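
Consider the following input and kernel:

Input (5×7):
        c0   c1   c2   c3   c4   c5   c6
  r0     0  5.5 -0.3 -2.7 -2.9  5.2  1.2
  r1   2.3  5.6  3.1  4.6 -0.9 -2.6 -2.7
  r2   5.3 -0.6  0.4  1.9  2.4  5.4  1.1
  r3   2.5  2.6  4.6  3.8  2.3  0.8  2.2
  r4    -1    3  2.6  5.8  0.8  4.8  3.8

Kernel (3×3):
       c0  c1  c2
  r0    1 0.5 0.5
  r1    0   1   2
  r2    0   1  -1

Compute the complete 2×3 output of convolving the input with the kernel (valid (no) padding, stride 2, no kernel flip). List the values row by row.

Output[0,0]: The receptive field on the input at this output position is [0 5.5 -0.3 / 2.3 5.6 3.1 / 5.3 -0.6 0.4]. Elementwise product with the kernel and sum: 0·1 + 5.5·0.5 + -0.3·0.5 + 5.6·1 + 3.1·2 + -0.6·1 + 0.4·-1.

13.4 -0.8 -3.4
17.4 15.95 11.85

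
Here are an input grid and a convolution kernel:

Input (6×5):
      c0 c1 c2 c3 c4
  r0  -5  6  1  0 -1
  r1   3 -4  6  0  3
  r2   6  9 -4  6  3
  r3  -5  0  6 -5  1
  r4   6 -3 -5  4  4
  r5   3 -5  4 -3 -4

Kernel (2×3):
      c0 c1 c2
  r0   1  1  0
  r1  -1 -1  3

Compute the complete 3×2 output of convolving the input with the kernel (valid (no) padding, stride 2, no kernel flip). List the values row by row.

20 4
38 4
17 -14

Output[0,0]: The receptive field on the input at this output position is [-5 6 1 / 3 -4 6]. Elementwise product with the kernel and sum: -5·1 + 6·1 + 3·-1 + -4·-1 + 6·3.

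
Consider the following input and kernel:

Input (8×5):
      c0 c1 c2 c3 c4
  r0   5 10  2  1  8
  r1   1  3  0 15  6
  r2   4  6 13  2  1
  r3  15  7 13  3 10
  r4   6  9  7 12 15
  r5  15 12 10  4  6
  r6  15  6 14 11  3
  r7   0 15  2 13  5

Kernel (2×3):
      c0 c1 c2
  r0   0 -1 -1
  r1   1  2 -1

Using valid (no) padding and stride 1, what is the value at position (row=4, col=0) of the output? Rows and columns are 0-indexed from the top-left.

13

The receptive field on the input at this output position is [6 9 7 / 15 12 10]. Elementwise product with the kernel and sum: 9·-1 + 7·-1 + 15·1 + 12·2 + 10·-1.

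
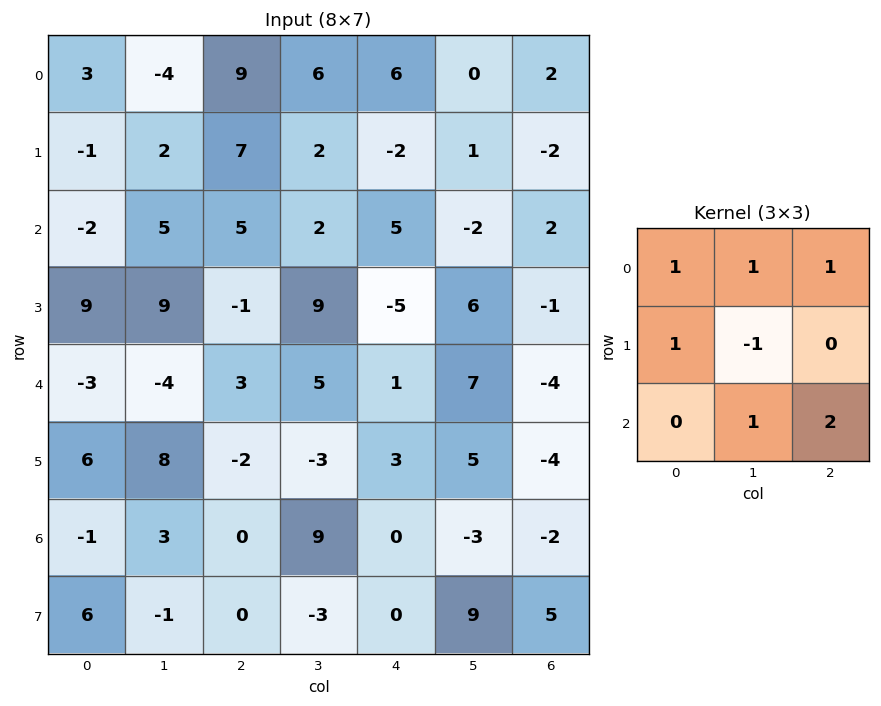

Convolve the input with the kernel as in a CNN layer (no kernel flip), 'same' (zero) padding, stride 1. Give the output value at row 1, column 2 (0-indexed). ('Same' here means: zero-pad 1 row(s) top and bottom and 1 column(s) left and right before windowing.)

The receptive field on the zero-padded input at this output position is [-4 9 6 / 2 7 2 / 5 5 2]. Elementwise product with the kernel and sum: -4·1 + 9·1 + 6·1 + 2·1 + 7·-1 + 5·1 + 2·2.

15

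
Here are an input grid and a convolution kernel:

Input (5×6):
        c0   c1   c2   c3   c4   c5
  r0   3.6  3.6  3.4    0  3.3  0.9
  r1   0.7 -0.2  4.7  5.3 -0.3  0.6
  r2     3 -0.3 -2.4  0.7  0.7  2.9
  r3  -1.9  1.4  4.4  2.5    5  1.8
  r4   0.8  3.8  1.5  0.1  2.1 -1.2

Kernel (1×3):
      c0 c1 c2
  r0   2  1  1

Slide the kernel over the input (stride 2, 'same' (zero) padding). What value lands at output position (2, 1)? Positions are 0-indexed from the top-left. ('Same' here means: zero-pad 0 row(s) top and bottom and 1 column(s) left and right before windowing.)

9.2

The receptive field on the zero-padded input at this output position is [3.8 1.5 0.1]. Elementwise product with the kernel and sum: 3.8·2 + 1.5·1 + 0.1·1.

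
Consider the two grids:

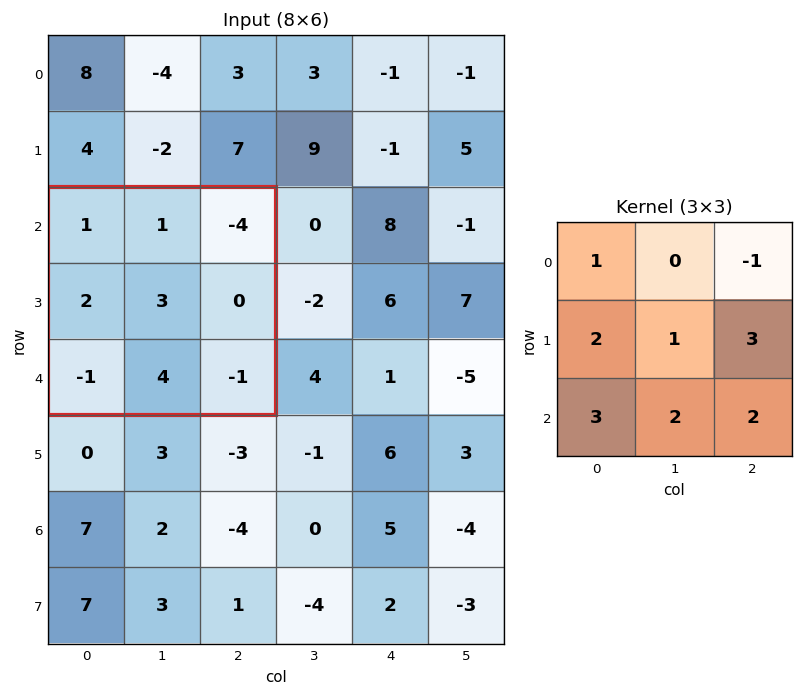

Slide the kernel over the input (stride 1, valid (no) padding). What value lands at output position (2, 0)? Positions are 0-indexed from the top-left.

15

The receptive field on the input at this output position is [1 1 -4 / 2 3 0 / -1 4 -1]. Elementwise product with the kernel and sum: 1·1 + -4·-1 + 2·2 + 3·1 + 0·3 + -1·3 + 4·2 + -1·2.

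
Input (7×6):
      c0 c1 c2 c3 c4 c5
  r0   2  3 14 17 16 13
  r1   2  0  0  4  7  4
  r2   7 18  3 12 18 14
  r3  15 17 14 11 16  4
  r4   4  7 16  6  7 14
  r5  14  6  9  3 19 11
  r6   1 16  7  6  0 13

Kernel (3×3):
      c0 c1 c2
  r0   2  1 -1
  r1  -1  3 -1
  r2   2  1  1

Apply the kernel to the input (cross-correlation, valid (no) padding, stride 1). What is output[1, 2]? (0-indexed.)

67

The receptive field on the input at this output position is [0 4 7 / 3 12 18 / 14 11 16]. Elementwise product with the kernel and sum: 0·2 + 4·1 + 7·-1 + 3·-1 + 12·3 + 18·-1 + 14·2 + 11·1 + 16·1.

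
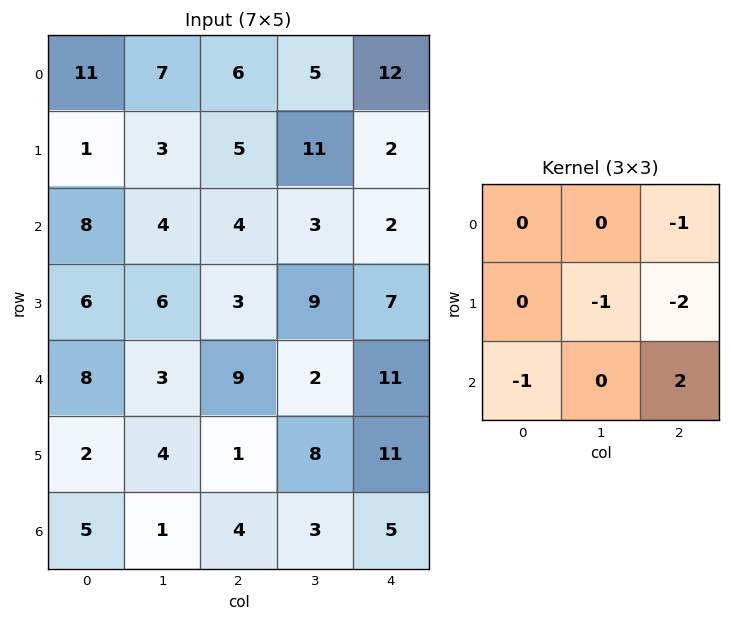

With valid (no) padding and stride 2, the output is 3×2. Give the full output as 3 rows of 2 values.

Output[0,0]: The receptive field on the input at this output position is [11 7 6 / 1 3 5 / 8 4 4]. Elementwise product with the kernel and sum: 6·-1 + 3·-1 + 5·-2 + 8·-1 + 4·2.

-19 -27
-6 -12
-12 -35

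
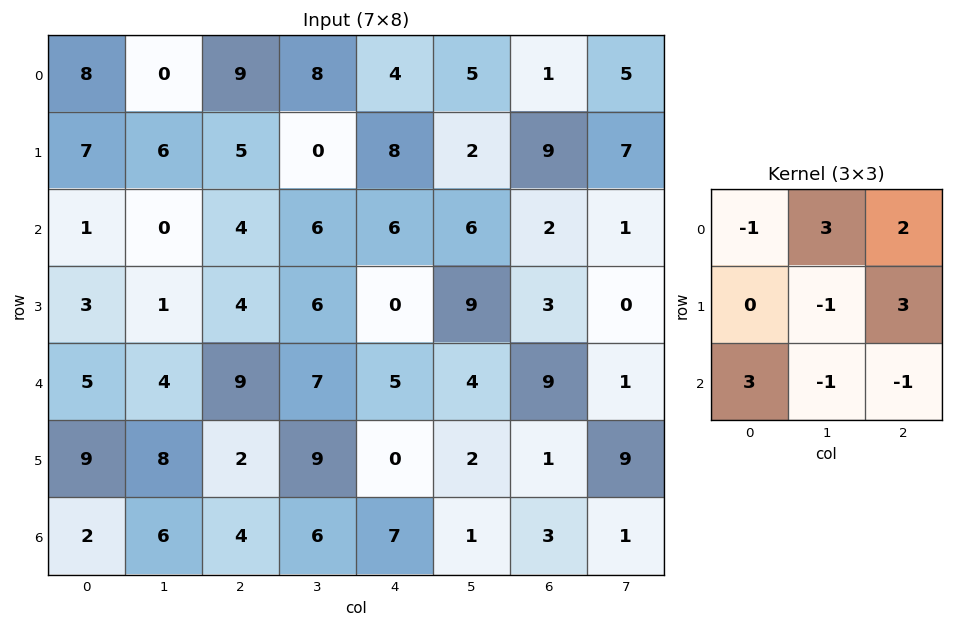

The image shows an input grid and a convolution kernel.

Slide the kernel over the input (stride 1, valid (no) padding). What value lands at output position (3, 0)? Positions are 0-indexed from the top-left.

The receptive field on the input at this output position is [3 1 4 / 5 4 9 / 9 8 2]. Elementwise product with the kernel and sum: 3·-1 + 1·3 + 4·2 + 4·-1 + 9·3 + 9·3 + 8·-1 + 2·-1.

48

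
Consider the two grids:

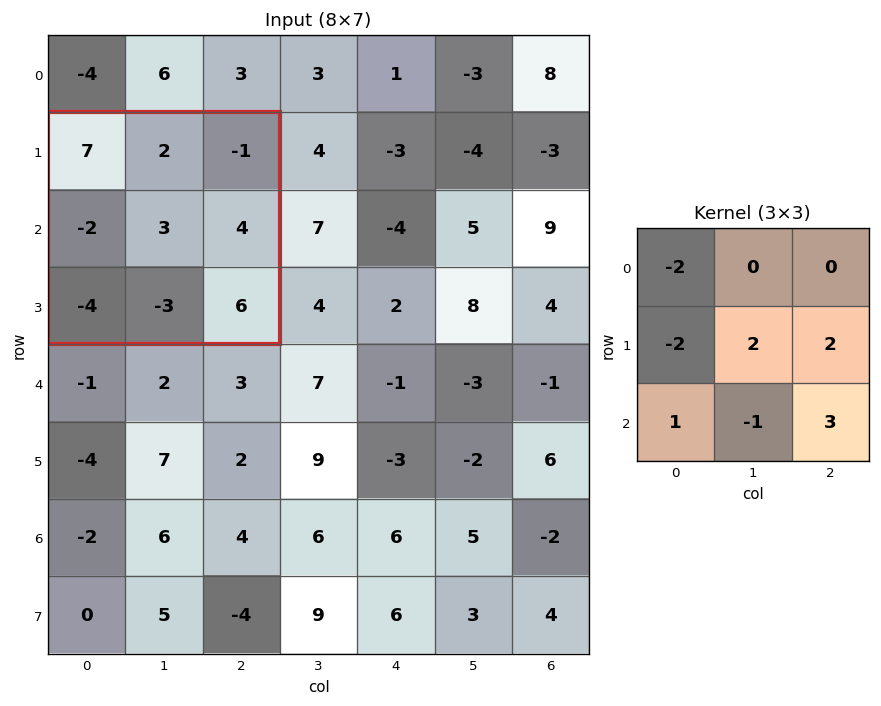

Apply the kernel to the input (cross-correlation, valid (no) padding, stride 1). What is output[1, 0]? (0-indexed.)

21

The receptive field on the input at this output position is [7 2 -1 / -2 3 4 / -4 -3 6]. Elementwise product with the kernel and sum: 7·-2 + -2·-2 + 3·2 + 4·2 + -4·1 + -3·-1 + 6·3.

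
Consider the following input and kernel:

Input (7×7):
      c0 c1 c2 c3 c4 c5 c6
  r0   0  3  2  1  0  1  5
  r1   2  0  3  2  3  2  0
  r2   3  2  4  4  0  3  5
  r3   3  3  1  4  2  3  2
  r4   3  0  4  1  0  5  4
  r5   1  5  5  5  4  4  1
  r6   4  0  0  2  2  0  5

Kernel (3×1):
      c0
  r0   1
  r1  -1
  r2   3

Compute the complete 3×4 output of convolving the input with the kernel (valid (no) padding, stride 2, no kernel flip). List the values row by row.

7 11 -3 20
9 15 -2 15
14 -1 2 18

Output[0,0]: The receptive field on the input at this output position is [0 / 2 / 3]. Elementwise product with the kernel and sum: 0·1 + 2·-1 + 3·3.
Output[0,1]: The receptive field on the input at this output position is [2 / 3 / 4]. Elementwise product with the kernel and sum: 2·1 + 3·-1 + 4·3.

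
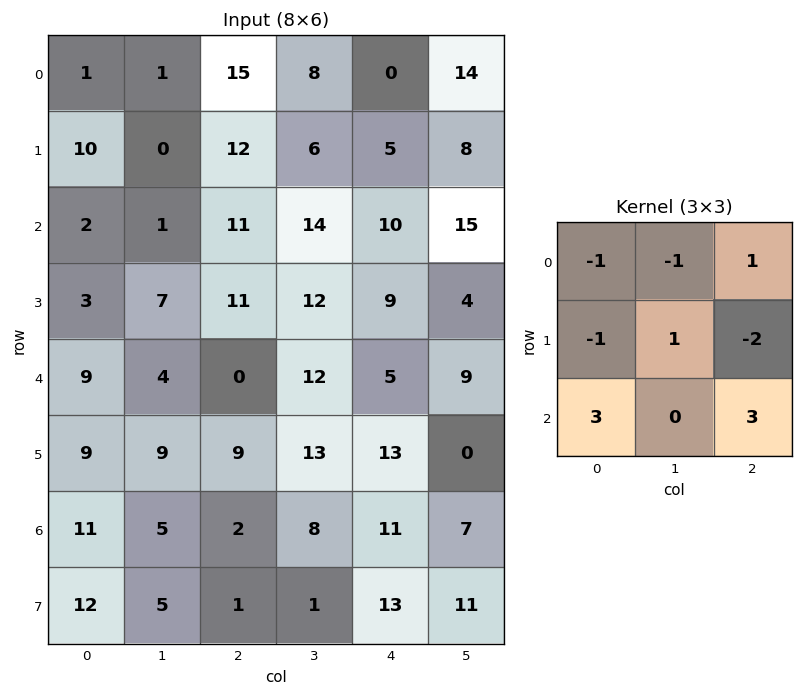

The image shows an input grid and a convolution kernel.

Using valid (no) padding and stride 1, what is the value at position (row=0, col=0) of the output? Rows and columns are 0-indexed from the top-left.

18

The receptive field on the input at this output position is [1 1 15 / 10 0 12 / 2 1 11]. Elementwise product with the kernel and sum: 1·-1 + 1·-1 + 15·1 + 10·-1 + 0·1 + 12·-2 + 2·3 + 11·3.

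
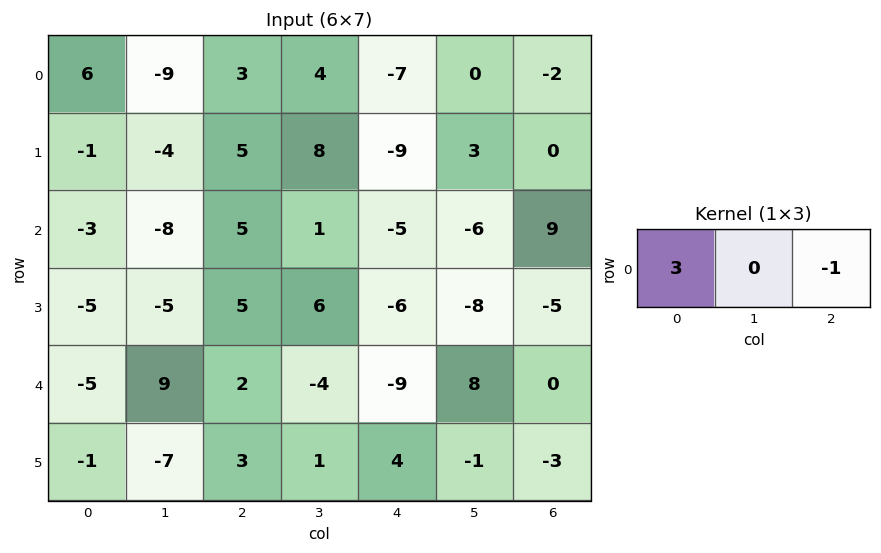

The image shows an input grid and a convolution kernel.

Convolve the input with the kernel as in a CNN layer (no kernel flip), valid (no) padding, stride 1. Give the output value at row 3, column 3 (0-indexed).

26

The receptive field on the input at this output position is [6 -6 -8]. Elementwise product with the kernel and sum: 6·3 + -8·-1.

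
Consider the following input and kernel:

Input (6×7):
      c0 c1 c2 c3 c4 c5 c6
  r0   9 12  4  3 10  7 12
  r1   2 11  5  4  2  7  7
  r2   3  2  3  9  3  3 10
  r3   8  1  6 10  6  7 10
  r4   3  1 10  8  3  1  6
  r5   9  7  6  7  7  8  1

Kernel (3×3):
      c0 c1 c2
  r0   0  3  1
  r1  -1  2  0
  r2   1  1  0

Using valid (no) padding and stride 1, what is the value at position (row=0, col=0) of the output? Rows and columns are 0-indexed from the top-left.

The receptive field on the input at this output position is [9 12 4 / 2 11 5 / 3 2 3]. Elementwise product with the kernel and sum: 12·3 + 4·1 + 2·-1 + 11·2 + 3·1 + 2·1.

65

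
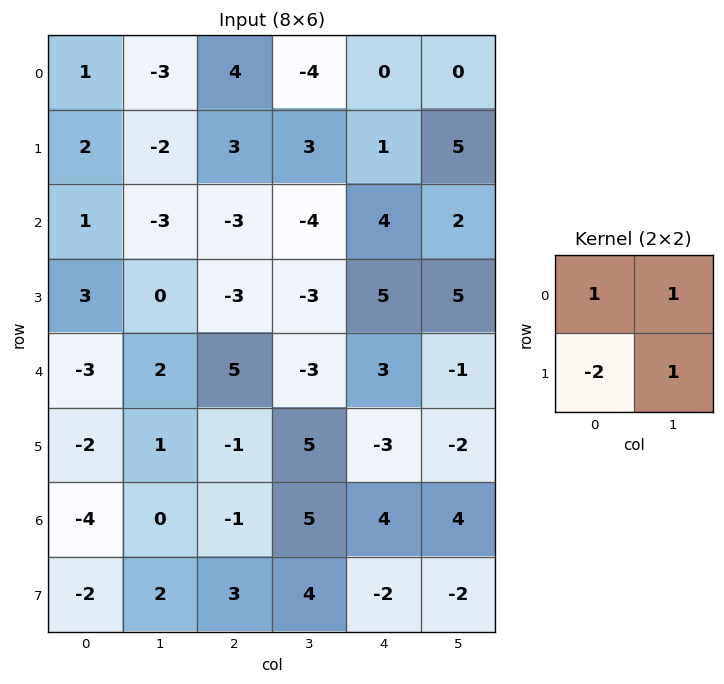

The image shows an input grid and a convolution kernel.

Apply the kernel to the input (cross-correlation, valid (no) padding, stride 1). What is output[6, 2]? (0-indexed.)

The receptive field on the input at this output position is [-1 5 / 3 4]. Elementwise product with the kernel and sum: -1·1 + 5·1 + 3·-2 + 4·1.

2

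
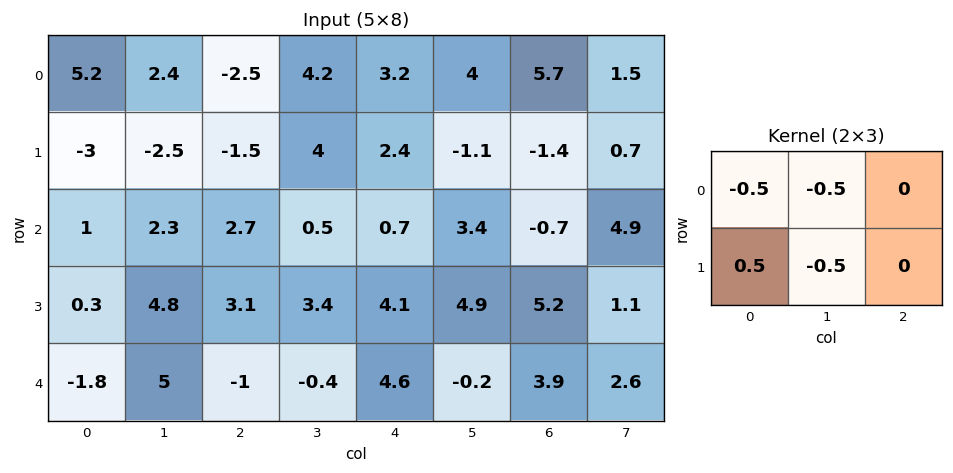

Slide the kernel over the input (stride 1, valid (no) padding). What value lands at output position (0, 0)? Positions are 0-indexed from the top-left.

The receptive field on the input at this output position is [5.2 2.4 -2.5 / -3 -2.5 -1.5]. Elementwise product with the kernel and sum: 5.2·-0.5 + 2.4·-0.5 + -3·0.5 + -2.5·-0.5.

-4.05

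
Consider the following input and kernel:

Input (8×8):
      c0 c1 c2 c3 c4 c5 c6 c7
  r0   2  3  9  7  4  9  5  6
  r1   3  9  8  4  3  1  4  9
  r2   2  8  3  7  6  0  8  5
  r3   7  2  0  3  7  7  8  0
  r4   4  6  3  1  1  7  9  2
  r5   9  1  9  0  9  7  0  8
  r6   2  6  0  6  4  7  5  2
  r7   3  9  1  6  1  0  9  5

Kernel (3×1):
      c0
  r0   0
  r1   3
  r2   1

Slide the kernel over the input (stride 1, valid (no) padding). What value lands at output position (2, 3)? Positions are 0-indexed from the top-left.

The receptive field on the input at this output position is [7 / 3 / 1]. Elementwise product with the kernel and sum: 3·3 + 1·1.

10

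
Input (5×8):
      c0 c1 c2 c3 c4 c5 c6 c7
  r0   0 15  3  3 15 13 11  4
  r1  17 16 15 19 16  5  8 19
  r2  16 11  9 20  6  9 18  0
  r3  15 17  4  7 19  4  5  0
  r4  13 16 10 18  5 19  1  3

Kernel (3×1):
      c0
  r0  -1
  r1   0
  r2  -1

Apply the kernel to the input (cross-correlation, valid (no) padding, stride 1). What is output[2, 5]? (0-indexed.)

The receptive field on the input at this output position is [9 / 4 / 19]. Elementwise product with the kernel and sum: 9·-1 + 19·-1.

-28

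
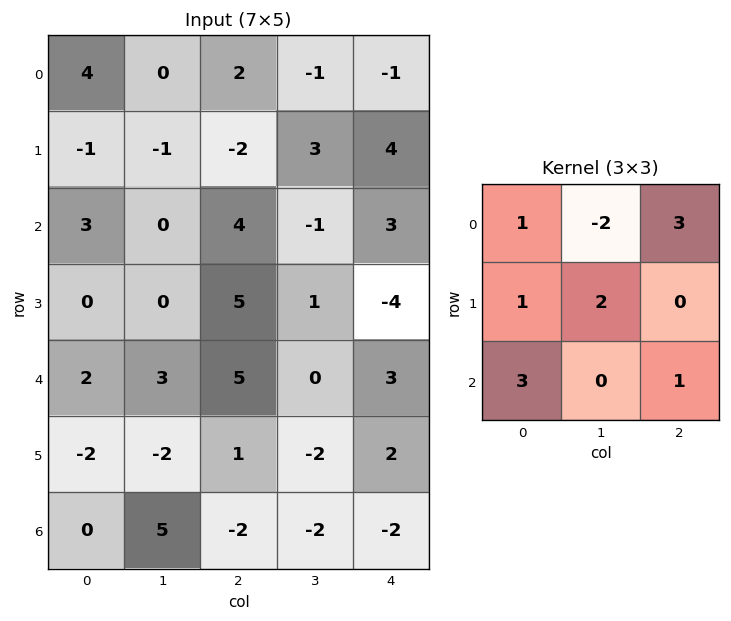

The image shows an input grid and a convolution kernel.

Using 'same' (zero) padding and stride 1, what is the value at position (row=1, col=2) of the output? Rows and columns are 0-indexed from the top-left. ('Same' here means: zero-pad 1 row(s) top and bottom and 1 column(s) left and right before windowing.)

-13

The receptive field on the zero-padded input at this output position is [0 2 -1 / -1 -2 3 / 0 4 -1]. Elementwise product with the kernel and sum: 0·1 + 2·-2 + -1·3 + -1·1 + -2·2 + 0·3 + -1·1.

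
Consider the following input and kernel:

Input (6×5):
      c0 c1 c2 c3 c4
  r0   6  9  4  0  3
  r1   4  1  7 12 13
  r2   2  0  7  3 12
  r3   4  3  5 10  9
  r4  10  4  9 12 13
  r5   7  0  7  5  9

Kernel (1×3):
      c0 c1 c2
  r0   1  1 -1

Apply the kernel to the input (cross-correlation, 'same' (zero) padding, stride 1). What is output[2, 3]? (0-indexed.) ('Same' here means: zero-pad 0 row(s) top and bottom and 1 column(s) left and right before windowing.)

-2

The receptive field on the zero-padded input at this output position is [7 3 12]. Elementwise product with the kernel and sum: 7·1 + 3·1 + 12·-1.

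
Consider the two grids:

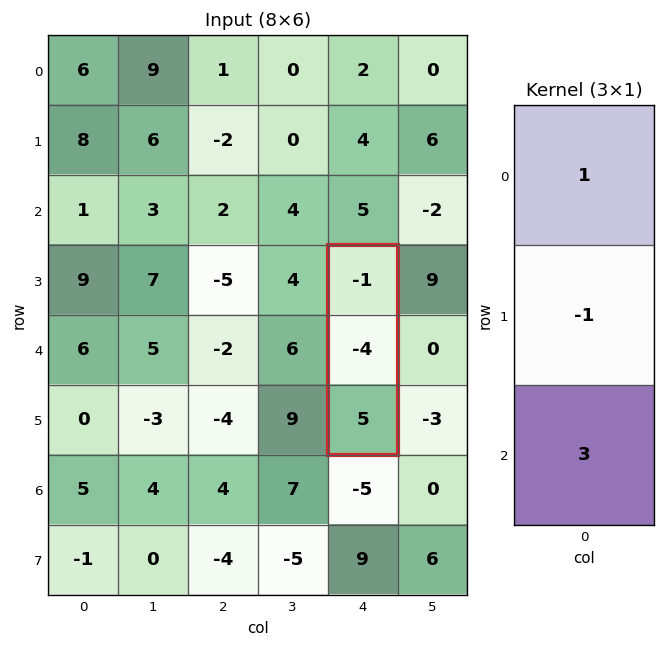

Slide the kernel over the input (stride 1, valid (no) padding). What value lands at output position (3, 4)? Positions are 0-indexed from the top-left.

The receptive field on the input at this output position is [-1 / -4 / 5]. Elementwise product with the kernel and sum: -1·1 + -4·-1 + 5·3.

18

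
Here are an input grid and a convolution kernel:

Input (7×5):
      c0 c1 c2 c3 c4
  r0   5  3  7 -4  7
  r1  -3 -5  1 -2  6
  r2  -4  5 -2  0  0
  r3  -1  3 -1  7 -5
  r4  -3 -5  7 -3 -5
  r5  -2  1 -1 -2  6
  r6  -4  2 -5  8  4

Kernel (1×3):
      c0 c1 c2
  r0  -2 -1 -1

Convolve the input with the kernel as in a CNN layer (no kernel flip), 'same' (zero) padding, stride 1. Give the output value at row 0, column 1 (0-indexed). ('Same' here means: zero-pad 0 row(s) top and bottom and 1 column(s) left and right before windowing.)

The receptive field on the zero-padded input at this output position is [5 3 7]. Elementwise product with the kernel and sum: 5·-2 + 3·-1 + 7·-1.

-20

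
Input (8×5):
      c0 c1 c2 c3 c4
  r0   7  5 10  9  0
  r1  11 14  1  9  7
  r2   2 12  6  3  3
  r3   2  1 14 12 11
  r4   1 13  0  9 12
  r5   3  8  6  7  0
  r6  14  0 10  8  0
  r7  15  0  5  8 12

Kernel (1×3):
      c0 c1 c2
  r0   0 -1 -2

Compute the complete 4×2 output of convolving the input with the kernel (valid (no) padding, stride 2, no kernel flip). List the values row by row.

Output[0,0]: The receptive field on the input at this output position is [7 5 10]. Elementwise product with the kernel and sum: 5·-1 + 10·-2.
Output[0,1]: The receptive field on the input at this output position is [10 9 0]. Elementwise product with the kernel and sum: 9·-1 + 0·-2.

-25 -9
-24 -9
-13 -33
-20 -8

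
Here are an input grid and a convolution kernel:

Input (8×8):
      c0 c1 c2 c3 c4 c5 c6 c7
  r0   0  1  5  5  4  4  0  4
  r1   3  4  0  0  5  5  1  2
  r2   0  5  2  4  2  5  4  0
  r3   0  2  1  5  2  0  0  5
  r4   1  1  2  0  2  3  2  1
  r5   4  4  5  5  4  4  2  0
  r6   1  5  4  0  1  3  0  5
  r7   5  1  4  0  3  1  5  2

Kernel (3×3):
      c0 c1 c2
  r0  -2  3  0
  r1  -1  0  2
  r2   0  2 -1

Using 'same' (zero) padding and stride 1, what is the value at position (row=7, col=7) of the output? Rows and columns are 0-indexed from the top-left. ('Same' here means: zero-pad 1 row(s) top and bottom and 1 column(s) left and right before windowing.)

The receptive field on the zero-padded input at this output position is [0 5 0 / 5 2 0 / 0 0 0]. Elementwise product with the kernel and sum: 0·-2 + 5·3 + 5·-1 + 0·2 + 0·2 + 0·-1.

10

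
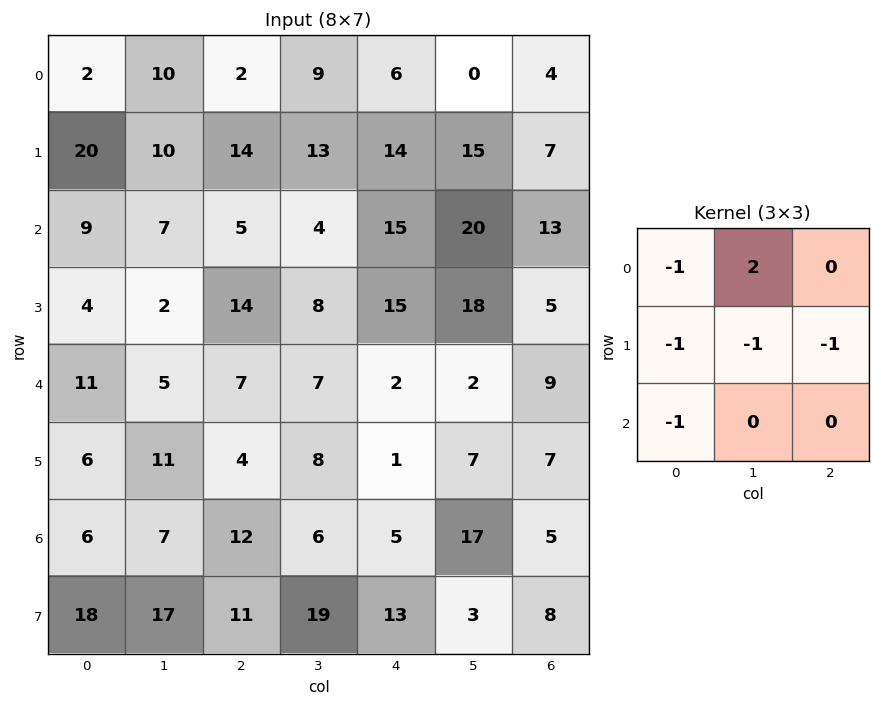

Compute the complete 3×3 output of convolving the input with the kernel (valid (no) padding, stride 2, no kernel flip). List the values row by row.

Output[0,0]: The receptive field on the input at this output position is [2 10 2 / 20 10 14 / 9 7 5]. Elementwise product with the kernel and sum: 2·-1 + 10·2 + 20·-1 + 10·-1 + 14·-1 + 9·-1.
Output[0,1]: The receptive field on the input at this output position is [2 9 6 / 14 13 14 / 5 4 15]. Elementwise product with the kernel and sum: 2·-1 + 9·2 + 14·-1 + 13·-1 + 14·-1 + 5·-1.

-35 -30 -57
-26 -41 -15
-28 -18 -18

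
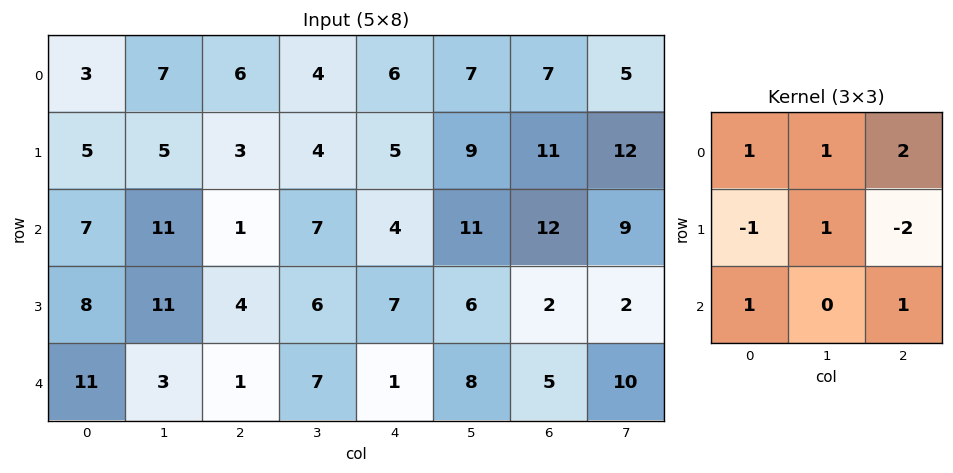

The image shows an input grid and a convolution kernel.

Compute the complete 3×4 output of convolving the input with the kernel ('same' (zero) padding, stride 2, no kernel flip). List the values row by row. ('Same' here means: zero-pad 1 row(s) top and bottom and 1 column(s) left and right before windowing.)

-6 0 1 11
11 9 14 35
35 11 3 -11

Output[0,0]: The receptive field on the zero-padded input at this output position is [0 0 0 / 0 3 7 / 0 5 5]. Elementwise product with the kernel and sum: 0·1 + 0·1 + 0·2 + 0·-1 + 3·1 + 7·-2 + 0·1 + 5·1.
Output[0,1]: The receptive field on the zero-padded input at this output position is [0 0 0 / 7 6 4 / 5 3 4]. Elementwise product with the kernel and sum: 0·1 + 0·1 + 0·2 + 7·-1 + 6·1 + 4·-2 + 5·1 + 4·1.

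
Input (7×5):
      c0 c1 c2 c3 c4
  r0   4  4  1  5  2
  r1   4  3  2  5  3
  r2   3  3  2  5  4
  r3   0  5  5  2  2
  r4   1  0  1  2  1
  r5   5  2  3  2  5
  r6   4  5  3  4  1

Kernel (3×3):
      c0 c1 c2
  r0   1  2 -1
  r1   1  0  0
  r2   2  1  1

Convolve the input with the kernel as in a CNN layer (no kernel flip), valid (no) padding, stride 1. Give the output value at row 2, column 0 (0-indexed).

10

The receptive field on the input at this output position is [3 3 2 / 0 5 5 / 1 0 1]. Elementwise product with the kernel and sum: 3·1 + 3·2 + 2·-1 + 0·1 + 1·2 + 0·1 + 1·1.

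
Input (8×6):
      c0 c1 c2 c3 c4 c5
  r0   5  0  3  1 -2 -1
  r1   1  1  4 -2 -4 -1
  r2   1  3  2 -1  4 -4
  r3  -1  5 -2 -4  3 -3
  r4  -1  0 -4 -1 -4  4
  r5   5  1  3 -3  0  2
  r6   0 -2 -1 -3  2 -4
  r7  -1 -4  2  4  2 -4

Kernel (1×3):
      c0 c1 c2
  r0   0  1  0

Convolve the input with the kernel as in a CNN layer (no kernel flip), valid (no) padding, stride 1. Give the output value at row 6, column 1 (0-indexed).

The receptive field on the input at this output position is [-2 -1 -3]. Elementwise product with the kernel and sum: -1·1.

-1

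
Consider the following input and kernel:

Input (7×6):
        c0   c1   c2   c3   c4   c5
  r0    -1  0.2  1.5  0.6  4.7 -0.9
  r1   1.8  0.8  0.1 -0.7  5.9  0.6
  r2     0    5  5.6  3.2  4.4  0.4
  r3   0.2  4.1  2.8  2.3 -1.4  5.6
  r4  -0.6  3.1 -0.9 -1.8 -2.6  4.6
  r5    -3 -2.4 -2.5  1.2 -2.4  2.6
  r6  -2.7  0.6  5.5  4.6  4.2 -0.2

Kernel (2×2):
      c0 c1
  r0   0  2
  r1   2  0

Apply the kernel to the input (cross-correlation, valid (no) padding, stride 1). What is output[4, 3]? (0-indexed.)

-2.8

The receptive field on the input at this output position is [-1.8 -2.6 / 1.2 -2.4]. Elementwise product with the kernel and sum: -2.6·2 + 1.2·2.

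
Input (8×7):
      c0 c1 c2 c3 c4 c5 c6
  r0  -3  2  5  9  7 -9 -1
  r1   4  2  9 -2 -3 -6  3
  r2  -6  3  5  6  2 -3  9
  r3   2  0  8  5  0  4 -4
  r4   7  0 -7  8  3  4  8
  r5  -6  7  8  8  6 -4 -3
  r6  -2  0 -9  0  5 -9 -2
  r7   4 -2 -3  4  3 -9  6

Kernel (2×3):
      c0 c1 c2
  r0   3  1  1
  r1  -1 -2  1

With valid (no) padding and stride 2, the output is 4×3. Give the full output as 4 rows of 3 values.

Output[0,0]: The receptive field on the input at this output position is [-3 2 5 / 4 2 9]. Elementwise product with the kernel and sum: -3·3 + 2·1 + 5·1 + 4·-1 + 2·-2 + 9·1.
Output[0,1]: The receptive field on the input at this output position is [5 9 7 / 9 -2 -3]. Elementwise product with the kernel and sum: 5·3 + 9·1 + 7·1 + 9·-1 + -2·-2 + -3·1.

-1 23 29
-4 5 0
14 -28 20
-18 -24 25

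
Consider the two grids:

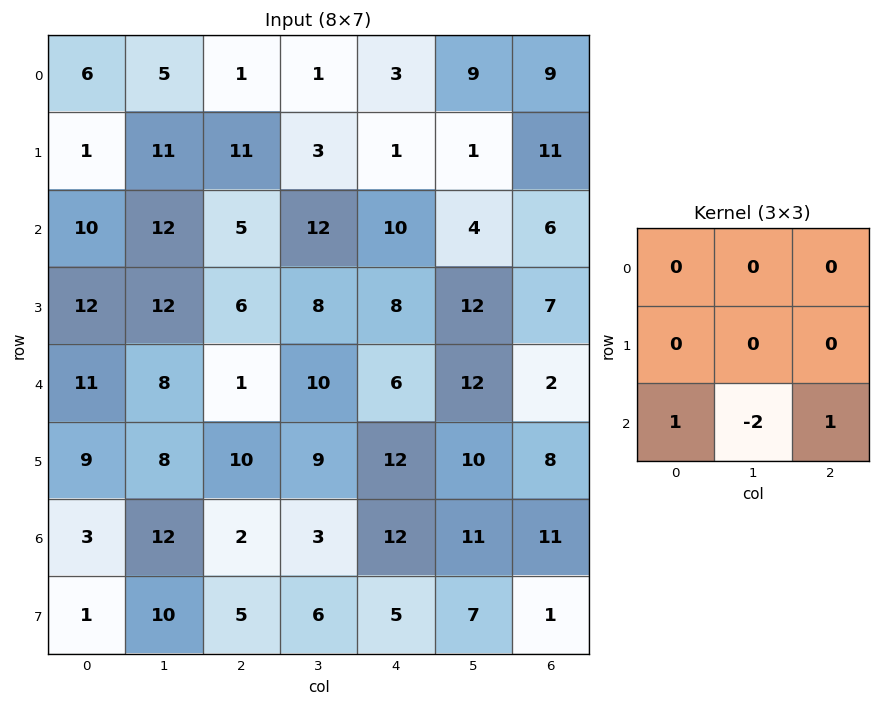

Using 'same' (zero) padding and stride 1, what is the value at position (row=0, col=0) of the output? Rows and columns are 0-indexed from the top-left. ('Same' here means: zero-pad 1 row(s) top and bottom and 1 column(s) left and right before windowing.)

9

The receptive field on the zero-padded input at this output position is [0 0 0 / 0 6 5 / 0 1 11]. Elementwise product with the kernel and sum: 0·1 + 1·-2 + 11·1.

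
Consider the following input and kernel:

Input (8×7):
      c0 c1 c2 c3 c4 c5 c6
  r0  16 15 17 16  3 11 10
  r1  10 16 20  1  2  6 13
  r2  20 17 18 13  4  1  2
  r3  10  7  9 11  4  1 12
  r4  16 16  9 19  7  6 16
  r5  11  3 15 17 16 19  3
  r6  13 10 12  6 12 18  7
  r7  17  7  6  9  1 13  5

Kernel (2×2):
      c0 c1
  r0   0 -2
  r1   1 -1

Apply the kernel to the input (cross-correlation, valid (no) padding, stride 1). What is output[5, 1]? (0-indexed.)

-32

The receptive field on the input at this output position is [3 15 / 10 12]. Elementwise product with the kernel and sum: 15·-2 + 10·1 + 12·-1.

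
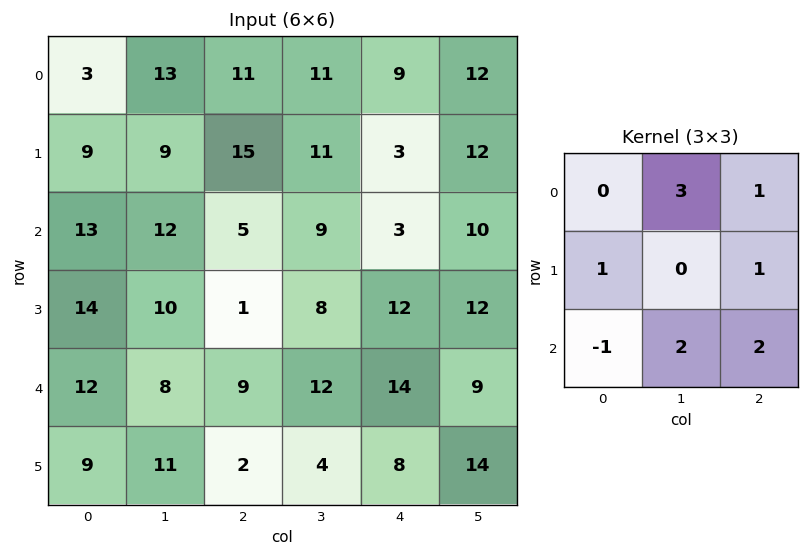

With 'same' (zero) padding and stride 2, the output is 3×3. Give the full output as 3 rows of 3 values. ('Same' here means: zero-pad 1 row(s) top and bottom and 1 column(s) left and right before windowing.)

49 67 42
96 85 80
100 32 109

Output[0,0]: The receptive field on the zero-padded input at this output position is [0 0 0 / 0 3 13 / 0 9 9]. Elementwise product with the kernel and sum: 0·3 + 0·1 + 0·1 + 13·1 + 0·-1 + 9·2 + 9·2.
Output[0,1]: The receptive field on the zero-padded input at this output position is [0 0 0 / 13 11 11 / 9 15 11]. Elementwise product with the kernel and sum: 0·3 + 0·1 + 13·1 + 11·1 + 9·-1 + 15·2 + 11·2.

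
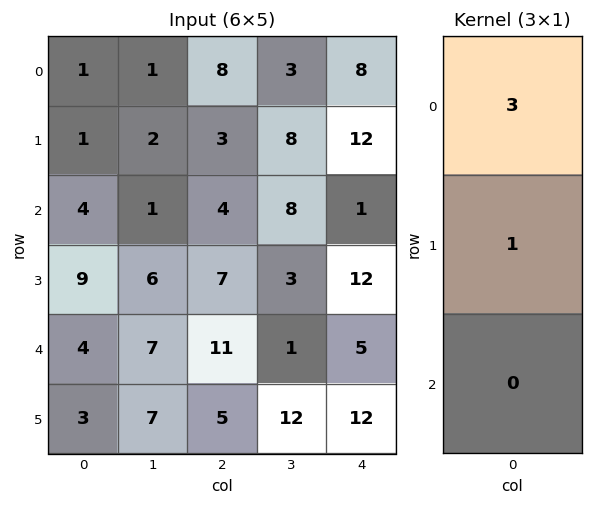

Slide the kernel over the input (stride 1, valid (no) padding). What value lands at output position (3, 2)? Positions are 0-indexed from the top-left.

32

The receptive field on the input at this output position is [7 / 11 / 5]. Elementwise product with the kernel and sum: 7·3 + 11·1.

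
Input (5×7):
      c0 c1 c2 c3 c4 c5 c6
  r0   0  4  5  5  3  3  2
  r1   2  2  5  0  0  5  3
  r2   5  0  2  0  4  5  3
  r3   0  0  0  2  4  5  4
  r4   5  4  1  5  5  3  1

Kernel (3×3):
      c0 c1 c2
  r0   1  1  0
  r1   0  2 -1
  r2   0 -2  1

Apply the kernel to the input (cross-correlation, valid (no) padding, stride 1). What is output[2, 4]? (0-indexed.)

The receptive field on the input at this output position is [4 5 3 / 4 5 4 / 5 3 1]. Elementwise product with the kernel and sum: 4·1 + 5·1 + 5·2 + 4·-1 + 3·-2 + 1·1.

10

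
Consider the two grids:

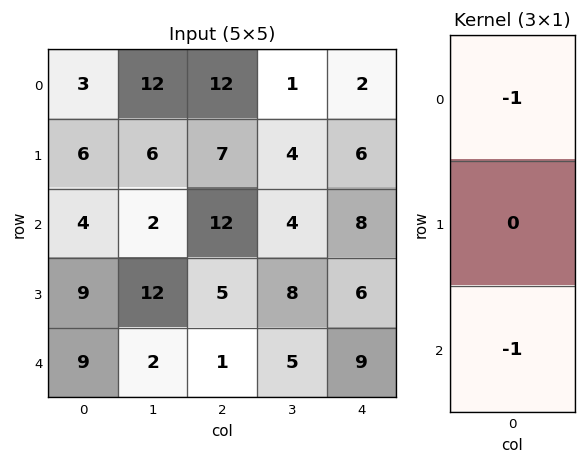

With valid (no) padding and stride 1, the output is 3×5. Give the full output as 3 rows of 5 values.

Output[0,0]: The receptive field on the input at this output position is [3 / 6 / 4]. Elementwise product with the kernel and sum: 3·-1 + 4·-1.
Output[0,1]: The receptive field on the input at this output position is [12 / 6 / 2]. Elementwise product with the kernel and sum: 12·-1 + 2·-1.

-7 -14 -24 -5 -10
-15 -18 -12 -12 -12
-13 -4 -13 -9 -17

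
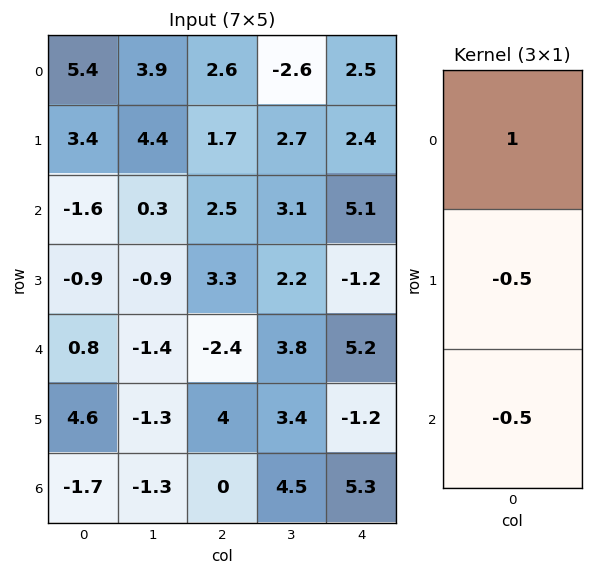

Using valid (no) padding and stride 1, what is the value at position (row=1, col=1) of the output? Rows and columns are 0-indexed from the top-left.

4.7

The receptive field on the input at this output position is [4.4 / 0.3 / -0.9]. Elementwise product with the kernel and sum: 4.4·1 + 0.3·-0.5 + -0.9·-0.5.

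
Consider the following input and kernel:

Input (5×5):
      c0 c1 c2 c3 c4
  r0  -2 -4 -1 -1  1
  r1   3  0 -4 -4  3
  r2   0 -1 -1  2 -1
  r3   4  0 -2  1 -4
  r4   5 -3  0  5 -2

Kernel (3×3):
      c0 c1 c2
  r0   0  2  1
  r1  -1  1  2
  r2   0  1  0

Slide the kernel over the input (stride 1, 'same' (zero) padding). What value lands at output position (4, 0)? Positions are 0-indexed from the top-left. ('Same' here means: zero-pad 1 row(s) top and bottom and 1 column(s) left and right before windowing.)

7

The receptive field on the zero-padded input at this output position is [0 4 0 / 0 5 -3 / 0 0 0]. Elementwise product with the kernel and sum: 4·2 + 0·1 + 0·-1 + 5·1 + -3·2 + 0·1.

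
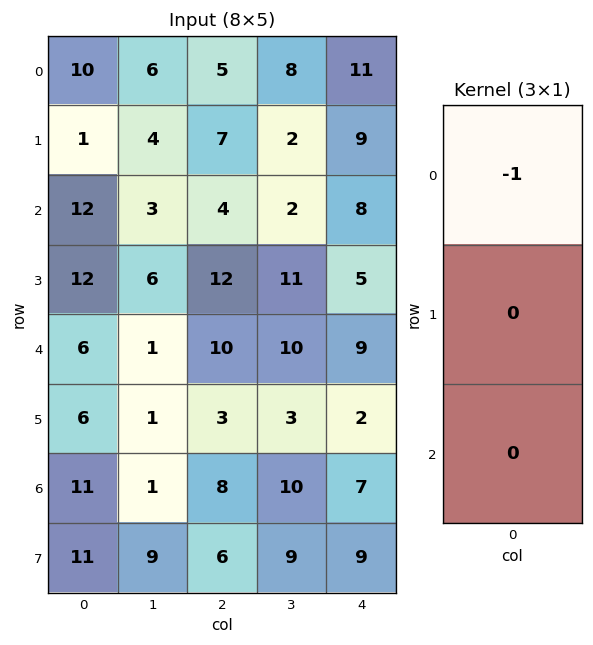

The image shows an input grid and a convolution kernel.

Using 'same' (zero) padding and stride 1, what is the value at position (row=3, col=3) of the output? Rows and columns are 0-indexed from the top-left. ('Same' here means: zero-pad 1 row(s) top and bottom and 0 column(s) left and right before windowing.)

-2

The receptive field on the zero-padded input at this output position is [2 / 11 / 10]. Elementwise product with the kernel and sum: 2·-1.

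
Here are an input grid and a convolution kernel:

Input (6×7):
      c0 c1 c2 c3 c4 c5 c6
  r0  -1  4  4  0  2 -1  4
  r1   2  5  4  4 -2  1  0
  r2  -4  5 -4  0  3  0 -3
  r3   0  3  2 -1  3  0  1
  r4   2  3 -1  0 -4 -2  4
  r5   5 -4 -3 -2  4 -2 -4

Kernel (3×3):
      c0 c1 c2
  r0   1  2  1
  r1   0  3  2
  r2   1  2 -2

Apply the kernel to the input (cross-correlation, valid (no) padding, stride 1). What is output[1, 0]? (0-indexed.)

The receptive field on the input at this output position is [2 5 4 / -4 5 -4 / 0 3 2]. Elementwise product with the kernel and sum: 2·1 + 5·2 + 4·1 + 5·3 + -4·2 + 0·1 + 3·2 + 2·-2.

25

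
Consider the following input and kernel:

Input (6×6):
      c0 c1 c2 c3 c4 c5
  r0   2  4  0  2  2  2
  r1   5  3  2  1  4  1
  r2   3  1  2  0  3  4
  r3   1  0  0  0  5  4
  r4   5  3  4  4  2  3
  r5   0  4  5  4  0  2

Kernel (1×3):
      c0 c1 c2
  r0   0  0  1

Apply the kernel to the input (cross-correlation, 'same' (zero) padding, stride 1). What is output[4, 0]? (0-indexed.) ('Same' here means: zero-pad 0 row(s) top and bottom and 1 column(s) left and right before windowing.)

3

The receptive field on the zero-padded input at this output position is [0 5 3]. Elementwise product with the kernel and sum: 3·1.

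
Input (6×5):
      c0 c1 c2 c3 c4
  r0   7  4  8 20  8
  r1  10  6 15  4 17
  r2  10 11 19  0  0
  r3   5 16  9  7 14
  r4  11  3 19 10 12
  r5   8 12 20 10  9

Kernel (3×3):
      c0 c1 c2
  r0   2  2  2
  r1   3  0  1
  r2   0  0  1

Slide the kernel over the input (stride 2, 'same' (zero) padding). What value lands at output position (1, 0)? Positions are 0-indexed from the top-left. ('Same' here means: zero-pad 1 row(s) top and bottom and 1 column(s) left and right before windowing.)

59

The receptive field on the zero-padded input at this output position is [0 10 6 / 0 10 11 / 0 5 16]. Elementwise product with the kernel and sum: 0·2 + 10·2 + 6·2 + 0·3 + 11·1 + 16·1.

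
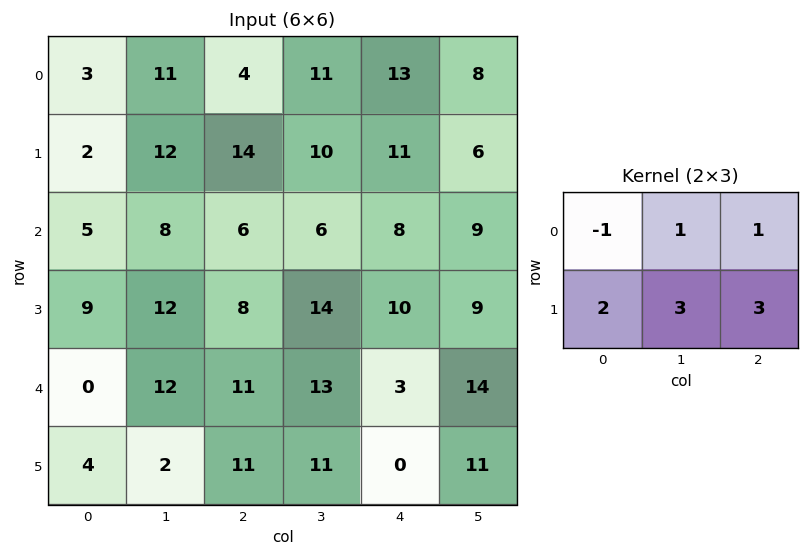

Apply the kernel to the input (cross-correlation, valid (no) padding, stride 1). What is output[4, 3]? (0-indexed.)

The receptive field on the input at this output position is [13 3 14 / 11 0 11]. Elementwise product with the kernel and sum: 13·-1 + 3·1 + 14·1 + 11·2 + 0·3 + 11·3.

59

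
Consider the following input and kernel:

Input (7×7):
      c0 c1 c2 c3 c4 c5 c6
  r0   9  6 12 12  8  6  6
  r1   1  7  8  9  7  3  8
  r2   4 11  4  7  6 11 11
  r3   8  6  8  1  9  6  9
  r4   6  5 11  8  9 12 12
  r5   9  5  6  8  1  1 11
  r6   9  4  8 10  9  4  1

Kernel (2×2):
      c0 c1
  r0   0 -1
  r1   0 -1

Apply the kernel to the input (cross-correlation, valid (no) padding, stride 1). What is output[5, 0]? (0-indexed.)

The receptive field on the input at this output position is [9 5 / 9 4]. Elementwise product with the kernel and sum: 5·-1 + 4·-1.

-9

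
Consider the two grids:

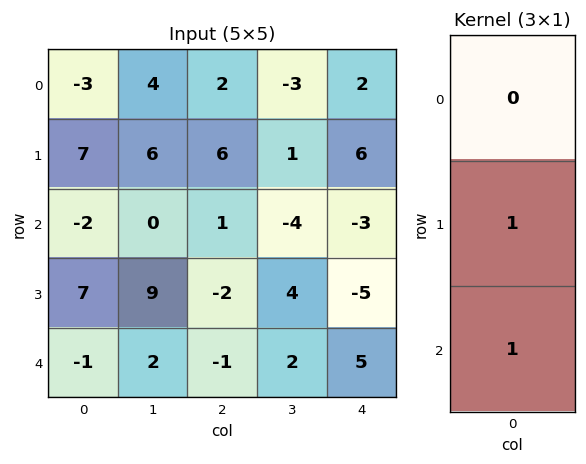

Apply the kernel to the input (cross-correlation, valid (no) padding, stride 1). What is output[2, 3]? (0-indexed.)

6

The receptive field on the input at this output position is [-4 / 4 / 2]. Elementwise product with the kernel and sum: 4·1 + 2·1.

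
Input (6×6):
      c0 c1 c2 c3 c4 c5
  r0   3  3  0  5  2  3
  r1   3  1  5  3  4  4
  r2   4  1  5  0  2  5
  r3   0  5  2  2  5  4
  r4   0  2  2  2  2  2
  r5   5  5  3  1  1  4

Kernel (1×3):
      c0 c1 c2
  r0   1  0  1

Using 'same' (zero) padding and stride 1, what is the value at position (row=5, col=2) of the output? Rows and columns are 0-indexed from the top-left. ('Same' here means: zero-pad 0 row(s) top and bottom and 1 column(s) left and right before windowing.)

6

The receptive field on the zero-padded input at this output position is [5 3 1]. Elementwise product with the kernel and sum: 5·1 + 1·1.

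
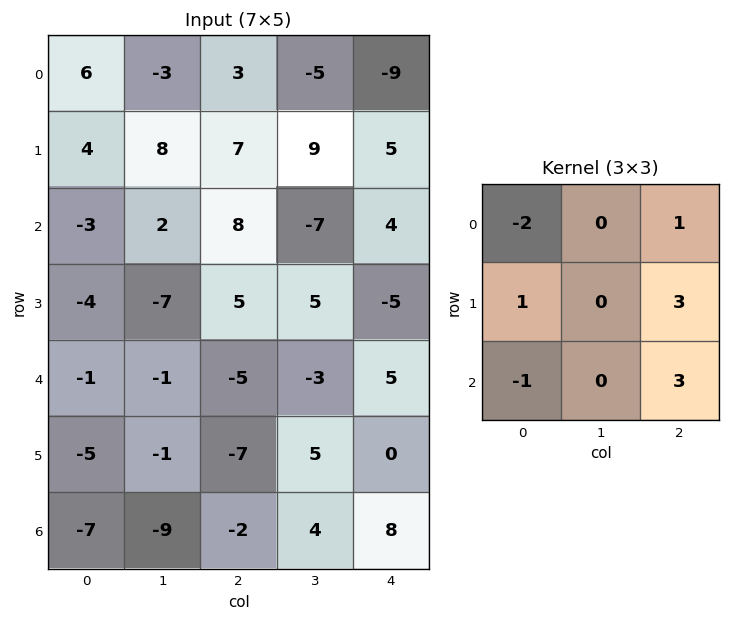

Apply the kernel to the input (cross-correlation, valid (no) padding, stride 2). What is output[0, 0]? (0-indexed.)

43

The receptive field on the input at this output position is [6 -3 3 / 4 8 7 / -3 2 8]. Elementwise product with the kernel and sum: 6·-2 + 3·1 + 4·1 + 7·3 + -3·-1 + 8·3.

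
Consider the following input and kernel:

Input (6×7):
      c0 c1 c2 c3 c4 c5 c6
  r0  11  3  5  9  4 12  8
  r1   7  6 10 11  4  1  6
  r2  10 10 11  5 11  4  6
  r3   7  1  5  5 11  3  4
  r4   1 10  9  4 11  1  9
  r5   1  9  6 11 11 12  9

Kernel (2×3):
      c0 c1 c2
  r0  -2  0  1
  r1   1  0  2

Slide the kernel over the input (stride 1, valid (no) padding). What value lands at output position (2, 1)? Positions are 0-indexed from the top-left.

-4

The receptive field on the input at this output position is [10 11 5 / 1 5 5]. Elementwise product with the kernel and sum: 10·-2 + 5·1 + 1·1 + 5·2.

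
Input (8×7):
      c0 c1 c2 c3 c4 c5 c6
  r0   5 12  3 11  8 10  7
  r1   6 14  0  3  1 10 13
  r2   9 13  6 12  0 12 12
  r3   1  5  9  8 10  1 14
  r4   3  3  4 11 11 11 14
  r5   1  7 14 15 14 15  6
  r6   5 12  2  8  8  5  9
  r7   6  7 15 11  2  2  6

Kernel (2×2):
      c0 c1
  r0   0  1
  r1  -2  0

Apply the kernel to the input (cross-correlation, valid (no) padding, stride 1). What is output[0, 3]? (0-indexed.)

The receptive field on the input at this output position is [11 8 / 3 1]. Elementwise product with the kernel and sum: 8·1 + 3·-2.

2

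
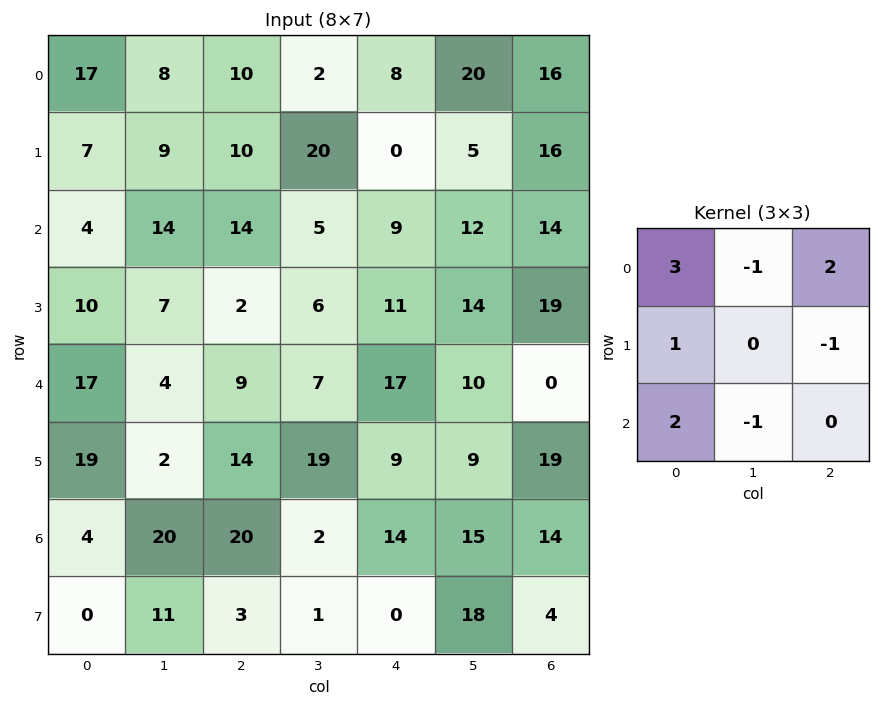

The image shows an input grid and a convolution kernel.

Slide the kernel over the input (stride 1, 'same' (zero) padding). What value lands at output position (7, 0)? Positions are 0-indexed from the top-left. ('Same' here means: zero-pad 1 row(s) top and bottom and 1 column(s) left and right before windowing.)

25

The receptive field on the zero-padded input at this output position is [0 4 20 / 0 0 11 / 0 0 0]. Elementwise product with the kernel and sum: 0·3 + 4·-1 + 20·2 + 0·1 + 11·-1 + 0·2 + 0·-1.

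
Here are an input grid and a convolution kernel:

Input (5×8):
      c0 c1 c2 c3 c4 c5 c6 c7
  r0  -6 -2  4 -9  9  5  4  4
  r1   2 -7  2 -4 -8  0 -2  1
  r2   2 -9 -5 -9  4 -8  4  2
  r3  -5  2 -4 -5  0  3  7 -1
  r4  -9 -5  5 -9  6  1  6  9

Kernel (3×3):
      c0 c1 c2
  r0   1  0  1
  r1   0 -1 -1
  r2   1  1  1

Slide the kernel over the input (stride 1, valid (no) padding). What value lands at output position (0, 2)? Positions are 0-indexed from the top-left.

The receptive field on the input at this output position is [4 -9 9 / 2 -4 -8 / -5 -9 4]. Elementwise product with the kernel and sum: 4·1 + 9·1 + -4·-1 + -8·-1 + -5·1 + -9·1 + 4·1.

15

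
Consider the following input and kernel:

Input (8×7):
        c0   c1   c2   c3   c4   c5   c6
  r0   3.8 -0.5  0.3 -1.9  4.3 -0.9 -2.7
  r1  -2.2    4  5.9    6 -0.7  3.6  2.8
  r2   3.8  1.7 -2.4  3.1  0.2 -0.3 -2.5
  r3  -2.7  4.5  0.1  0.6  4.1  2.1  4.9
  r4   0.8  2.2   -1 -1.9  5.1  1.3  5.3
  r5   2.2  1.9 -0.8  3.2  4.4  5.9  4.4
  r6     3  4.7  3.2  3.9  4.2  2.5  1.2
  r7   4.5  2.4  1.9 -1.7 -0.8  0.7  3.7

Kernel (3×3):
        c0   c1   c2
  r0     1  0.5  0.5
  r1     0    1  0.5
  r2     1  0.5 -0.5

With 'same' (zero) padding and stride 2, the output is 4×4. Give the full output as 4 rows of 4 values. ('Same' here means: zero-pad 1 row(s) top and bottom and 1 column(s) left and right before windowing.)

0.45 3.3 7.7 2.3
1.95 13.35 9.1 7.05
2.95 2.8 11.9 17.95
8.45 12.45 11.35 11.85

Output[0,0]: The receptive field on the zero-padded input at this output position is [0 0 0 / 0 3.8 -0.5 / 0 -2.2 4]. Elementwise product with the kernel and sum: 0·1 + 0·0.5 + 0·0.5 + 3.8·1 + -0.5·0.5 + 0·1 + -2.2·0.5 + 4·-0.5.
Output[0,1]: The receptive field on the zero-padded input at this output position is [0 0 0 / -0.5 0.3 -1.9 / 4 5.9 6]. Elementwise product with the kernel and sum: 0·1 + 0·0.5 + 0·0.5 + 0.3·1 + -1.9·0.5 + 4·1 + 5.9·0.5 + 6·-0.5.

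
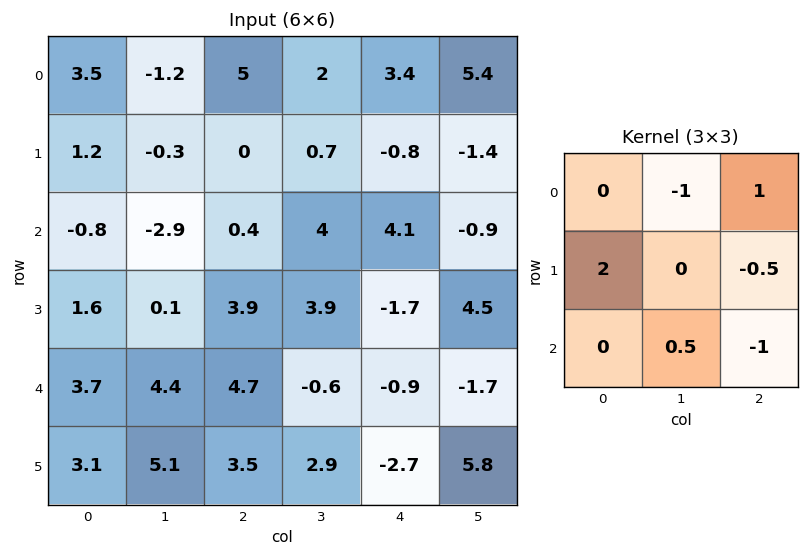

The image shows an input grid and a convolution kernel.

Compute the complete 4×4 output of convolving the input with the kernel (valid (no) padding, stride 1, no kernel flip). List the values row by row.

6.75 -7.75 -0.3 7.05
-5.35 -9.05 0.9 2.5
2.05 4.8 9.35 1.8
7.9 7.95 8.4 -1.3

Output[0,0]: The receptive field on the input at this output position is [3.5 -1.2 5 / 1.2 -0.3 0 / -0.8 -2.9 0.4]. Elementwise product with the kernel and sum: -1.2·-1 + 5·1 + 1.2·2 + 0·-0.5 + -2.9·0.5 + 0.4·-1.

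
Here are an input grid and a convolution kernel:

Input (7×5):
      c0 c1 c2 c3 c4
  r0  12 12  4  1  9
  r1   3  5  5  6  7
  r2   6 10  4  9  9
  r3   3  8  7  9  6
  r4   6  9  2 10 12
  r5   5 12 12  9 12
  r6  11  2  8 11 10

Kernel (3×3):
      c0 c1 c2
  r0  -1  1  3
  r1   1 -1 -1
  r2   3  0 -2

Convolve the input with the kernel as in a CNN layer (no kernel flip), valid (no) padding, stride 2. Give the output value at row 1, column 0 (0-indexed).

The receptive field on the input at this output position is [6 10 4 / 3 8 7 / 6 9 2]. Elementwise product with the kernel and sum: 6·-1 + 10·1 + 4·3 + 3·1 + 8·-1 + 7·-1 + 6·3 + 2·-2.

18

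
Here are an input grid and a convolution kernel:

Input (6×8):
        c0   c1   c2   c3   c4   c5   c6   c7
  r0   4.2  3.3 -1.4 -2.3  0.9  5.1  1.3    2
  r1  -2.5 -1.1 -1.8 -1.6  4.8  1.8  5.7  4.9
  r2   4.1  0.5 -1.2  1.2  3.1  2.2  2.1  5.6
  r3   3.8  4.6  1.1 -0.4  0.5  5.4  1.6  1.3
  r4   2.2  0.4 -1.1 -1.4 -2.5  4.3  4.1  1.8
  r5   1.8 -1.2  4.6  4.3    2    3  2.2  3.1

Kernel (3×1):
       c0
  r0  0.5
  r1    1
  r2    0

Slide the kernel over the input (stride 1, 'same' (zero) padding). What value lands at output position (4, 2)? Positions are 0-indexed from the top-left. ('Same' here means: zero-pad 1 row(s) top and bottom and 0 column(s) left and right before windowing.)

The receptive field on the zero-padded input at this output position is [1.1 / -1.1 / 4.6]. Elementwise product with the kernel and sum: 1.1·0.5 + -1.1·1.

-0.55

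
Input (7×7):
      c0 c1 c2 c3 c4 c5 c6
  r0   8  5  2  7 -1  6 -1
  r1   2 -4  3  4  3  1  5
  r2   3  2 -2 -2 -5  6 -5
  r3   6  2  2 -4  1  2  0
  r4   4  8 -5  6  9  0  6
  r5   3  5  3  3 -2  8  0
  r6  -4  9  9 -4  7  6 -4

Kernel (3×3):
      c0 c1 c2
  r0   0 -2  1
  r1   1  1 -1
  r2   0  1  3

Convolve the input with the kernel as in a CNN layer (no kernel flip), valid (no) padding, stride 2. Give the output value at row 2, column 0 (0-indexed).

The receptive field on the input at this output position is [4 8 -5 / 3 5 3 / -4 9 9]. Elementwise product with the kernel and sum: 8·-2 + -5·1 + 3·1 + 5·1 + 3·-1 + 9·1 + 9·3.

20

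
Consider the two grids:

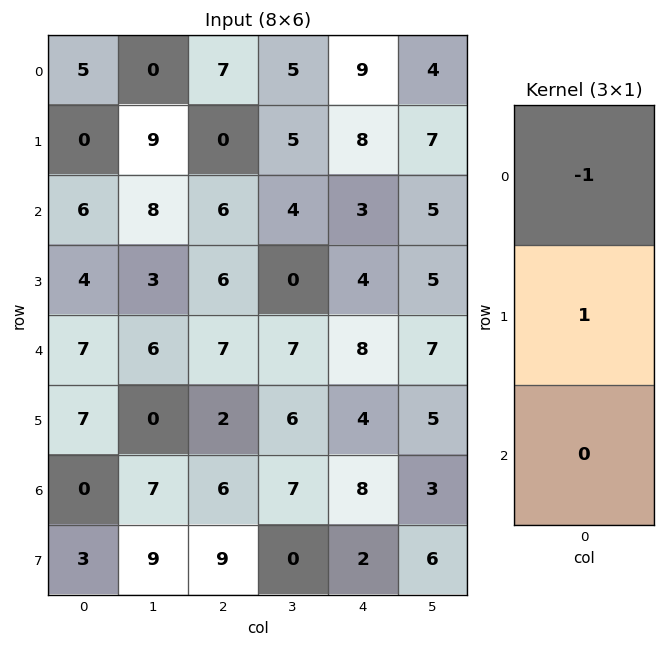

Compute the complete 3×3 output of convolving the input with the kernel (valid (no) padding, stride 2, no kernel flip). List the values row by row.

Output[0,0]: The receptive field on the input at this output position is [5 / 0 / 6]. Elementwise product with the kernel and sum: 5·-1 + 0·1.

-5 -7 -1
-2 0 1
0 -5 -4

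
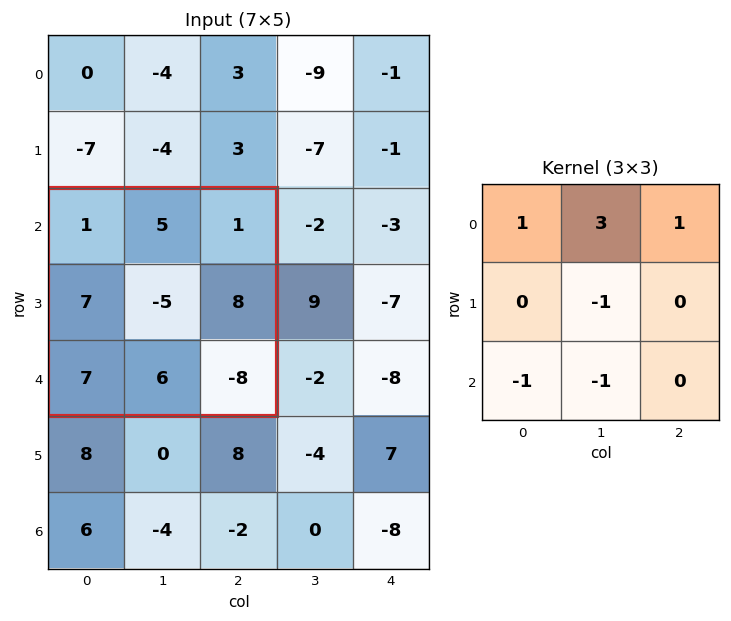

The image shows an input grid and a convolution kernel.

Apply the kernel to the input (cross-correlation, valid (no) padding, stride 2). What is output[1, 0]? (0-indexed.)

9

The receptive field on the input at this output position is [1 5 1 / 7 -5 8 / 7 6 -8]. Elementwise product with the kernel and sum: 1·1 + 5·3 + 1·1 + -5·-1 + 7·-1 + 6·-1.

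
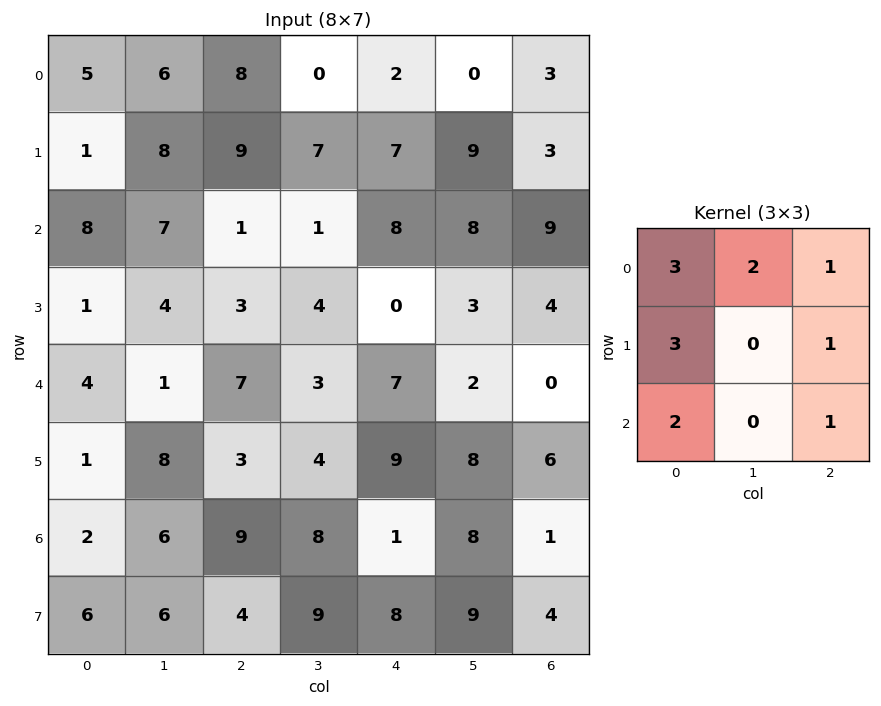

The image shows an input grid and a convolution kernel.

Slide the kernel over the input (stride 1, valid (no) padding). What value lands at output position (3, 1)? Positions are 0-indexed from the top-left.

48

The receptive field on the input at this output position is [4 3 4 / 1 7 3 / 8 3 4]. Elementwise product with the kernel and sum: 4·3 + 3·2 + 4·1 + 1·3 + 3·1 + 8·2 + 4·1.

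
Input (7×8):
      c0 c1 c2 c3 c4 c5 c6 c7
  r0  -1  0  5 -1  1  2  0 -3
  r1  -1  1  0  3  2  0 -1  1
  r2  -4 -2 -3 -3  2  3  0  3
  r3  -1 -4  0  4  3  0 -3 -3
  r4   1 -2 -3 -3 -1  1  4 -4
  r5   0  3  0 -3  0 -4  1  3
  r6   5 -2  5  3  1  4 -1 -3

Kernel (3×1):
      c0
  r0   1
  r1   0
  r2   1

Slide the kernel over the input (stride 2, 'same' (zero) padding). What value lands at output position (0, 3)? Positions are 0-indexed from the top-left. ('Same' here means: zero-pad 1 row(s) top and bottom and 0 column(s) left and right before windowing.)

The receptive field on the zero-padded input at this output position is [0 / 0 / -1]. Elementwise product with the kernel and sum: 0·1 + -1·1.

-1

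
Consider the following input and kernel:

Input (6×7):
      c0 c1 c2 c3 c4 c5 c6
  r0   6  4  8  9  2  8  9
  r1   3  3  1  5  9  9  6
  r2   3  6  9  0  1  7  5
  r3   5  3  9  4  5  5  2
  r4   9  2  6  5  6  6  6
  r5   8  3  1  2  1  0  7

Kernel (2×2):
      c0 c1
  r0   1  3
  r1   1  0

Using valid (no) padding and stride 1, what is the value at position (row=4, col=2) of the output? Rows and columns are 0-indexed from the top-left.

22

The receptive field on the input at this output position is [6 5 / 1 2]. Elementwise product with the kernel and sum: 6·1 + 5·3 + 1·1.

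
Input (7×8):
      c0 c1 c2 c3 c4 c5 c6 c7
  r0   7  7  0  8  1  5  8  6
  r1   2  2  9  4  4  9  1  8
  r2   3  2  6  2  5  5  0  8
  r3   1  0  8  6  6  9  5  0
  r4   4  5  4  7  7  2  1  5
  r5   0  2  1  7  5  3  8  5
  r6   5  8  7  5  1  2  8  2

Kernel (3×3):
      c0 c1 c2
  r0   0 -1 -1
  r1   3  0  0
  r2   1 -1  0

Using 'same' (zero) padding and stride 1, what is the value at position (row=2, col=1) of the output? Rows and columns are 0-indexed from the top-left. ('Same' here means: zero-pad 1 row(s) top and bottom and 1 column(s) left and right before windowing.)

-1

The receptive field on the zero-padded input at this output position is [2 2 9 / 3 2 6 / 1 0 8]. Elementwise product with the kernel and sum: 2·-1 + 9·-1 + 3·3 + 1·1 + 0·-1.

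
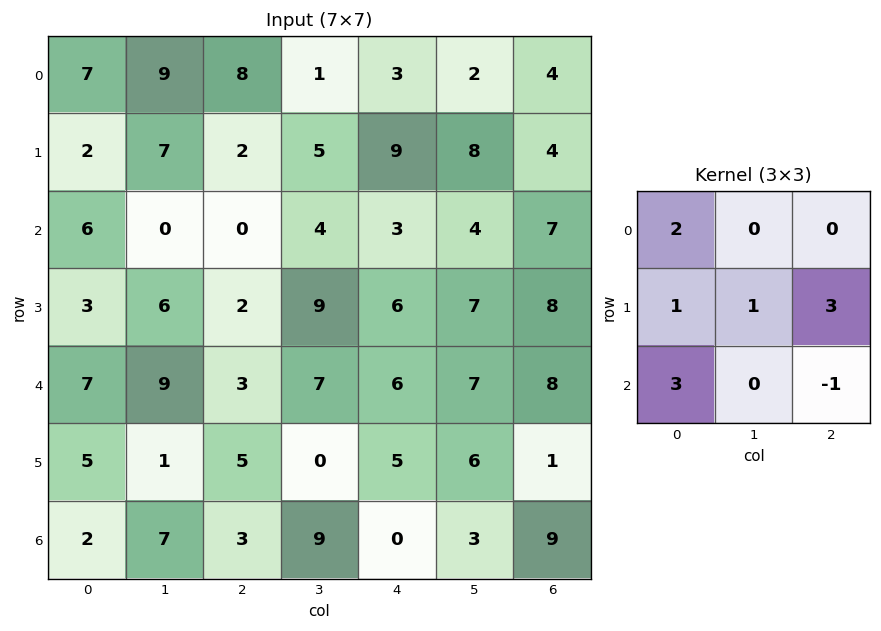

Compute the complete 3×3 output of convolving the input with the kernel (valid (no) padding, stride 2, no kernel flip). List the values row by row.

47 47 37
45 32 53
38 35 17

Output[0,0]: The receptive field on the input at this output position is [7 9 8 / 2 7 2 / 6 0 0]. Elementwise product with the kernel and sum: 7·2 + 2·1 + 7·1 + 2·3 + 6·3 + 0·-1.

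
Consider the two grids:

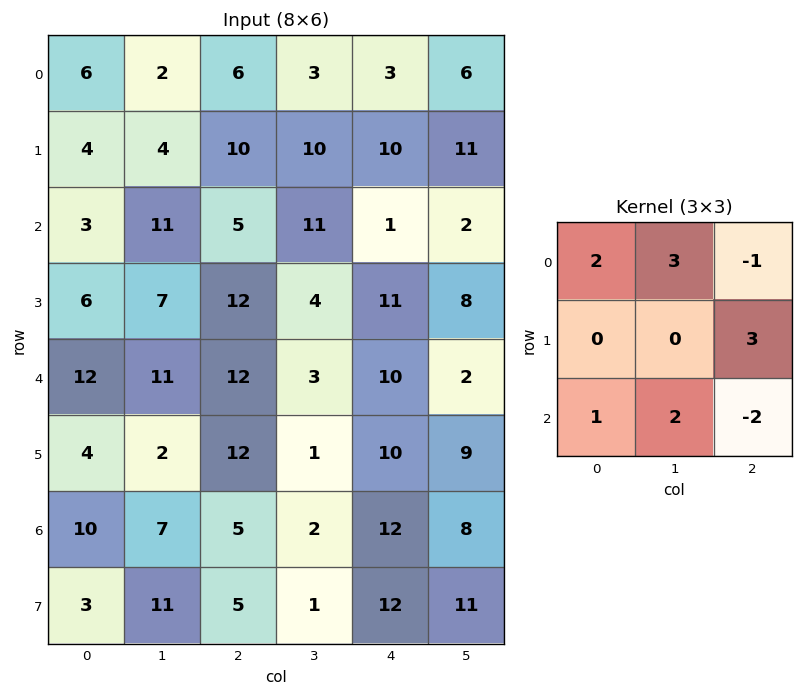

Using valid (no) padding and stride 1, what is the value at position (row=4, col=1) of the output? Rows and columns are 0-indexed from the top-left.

The receptive field on the input at this output position is [11 12 3 / 2 12 1 / 7 5 2]. Elementwise product with the kernel and sum: 11·2 + 12·3 + 3·-1 + 1·3 + 7·1 + 5·2 + 2·-2.

71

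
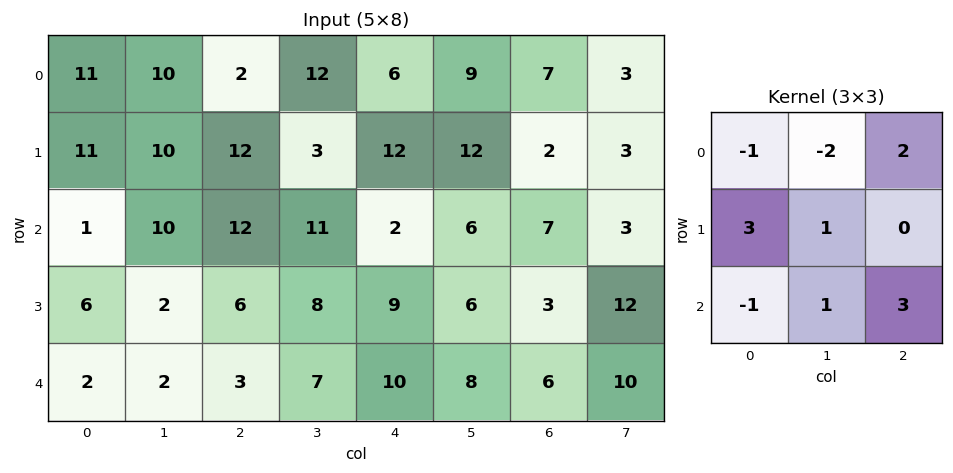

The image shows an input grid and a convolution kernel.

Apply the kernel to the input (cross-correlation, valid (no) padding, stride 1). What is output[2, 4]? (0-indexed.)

The receptive field on the input at this output position is [2 6 7 / 9 6 3 / 10 8 6]. Elementwise product with the kernel and sum: 2·-1 + 6·-2 + 7·2 + 9·3 + 6·1 + 10·-1 + 8·1 + 6·3.

49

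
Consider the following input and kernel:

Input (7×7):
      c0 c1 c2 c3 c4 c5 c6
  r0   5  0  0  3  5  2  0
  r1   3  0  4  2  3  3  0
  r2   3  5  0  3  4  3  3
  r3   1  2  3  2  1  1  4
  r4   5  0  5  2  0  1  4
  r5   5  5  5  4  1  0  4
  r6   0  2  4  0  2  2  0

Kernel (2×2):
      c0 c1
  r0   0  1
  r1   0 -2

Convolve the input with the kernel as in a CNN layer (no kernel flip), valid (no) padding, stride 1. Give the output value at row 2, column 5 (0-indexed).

The receptive field on the input at this output position is [3 3 / 1 4]. Elementwise product with the kernel and sum: 3·1 + 4·-2.

-5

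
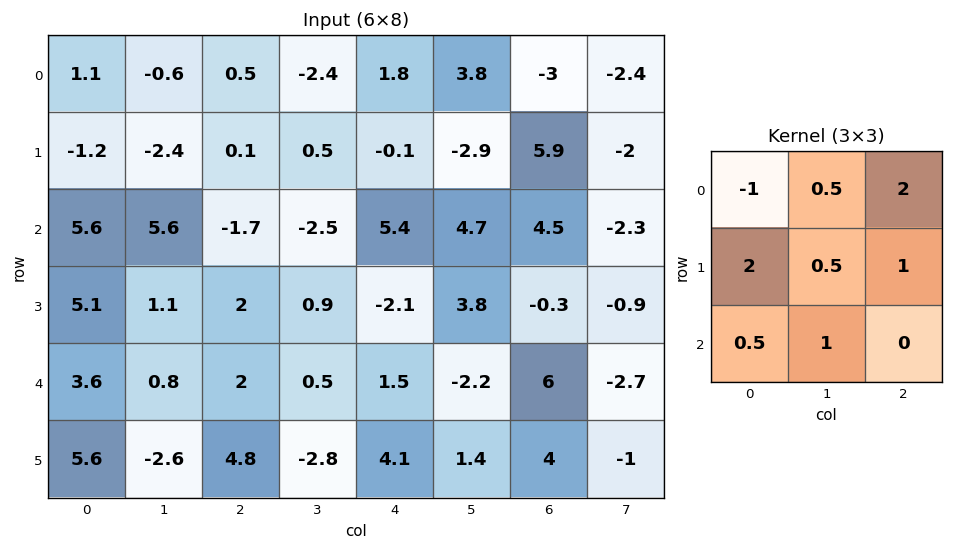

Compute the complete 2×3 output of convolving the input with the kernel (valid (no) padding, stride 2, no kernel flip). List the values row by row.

4.5 -1.1 5.75
9.15 15.1 1.9

Output[0,0]: The receptive field on the input at this output position is [1.1 -0.6 0.5 / -1.2 -2.4 0.1 / 5.6 5.6 -1.7]. Elementwise product with the kernel and sum: 1.1·-1 + -0.6·0.5 + 0.5·2 + -1.2·2 + -2.4·0.5 + 0.1·1 + 5.6·0.5 + 5.6·1.
Output[0,1]: The receptive field on the input at this output position is [0.5 -2.4 1.8 / 0.1 0.5 -0.1 / -1.7 -2.5 5.4]. Elementwise product with the kernel and sum: 0.5·-1 + -2.4·0.5 + 1.8·2 + 0.1·2 + 0.5·0.5 + -0.1·1 + -1.7·0.5 + -2.5·1.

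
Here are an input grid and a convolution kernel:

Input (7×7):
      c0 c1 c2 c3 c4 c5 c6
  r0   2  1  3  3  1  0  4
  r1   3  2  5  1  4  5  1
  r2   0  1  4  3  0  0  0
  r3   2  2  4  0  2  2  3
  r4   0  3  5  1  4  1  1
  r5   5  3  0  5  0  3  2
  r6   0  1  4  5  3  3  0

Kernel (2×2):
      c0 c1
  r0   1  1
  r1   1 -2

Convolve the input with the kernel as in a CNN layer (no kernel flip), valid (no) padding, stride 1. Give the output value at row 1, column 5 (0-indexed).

6

The receptive field on the input at this output position is [5 1 / 0 0]. Elementwise product with the kernel and sum: 5·1 + 1·1 + 0·1 + 0·-2.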